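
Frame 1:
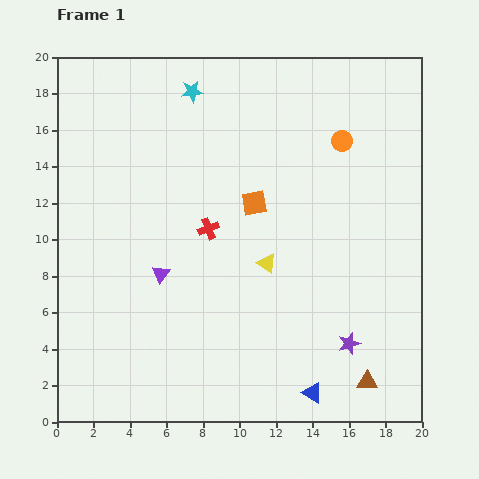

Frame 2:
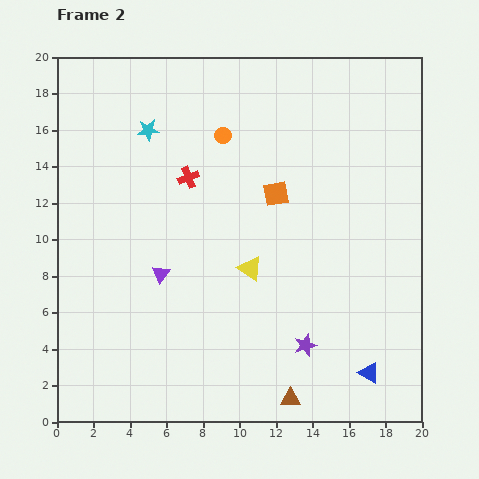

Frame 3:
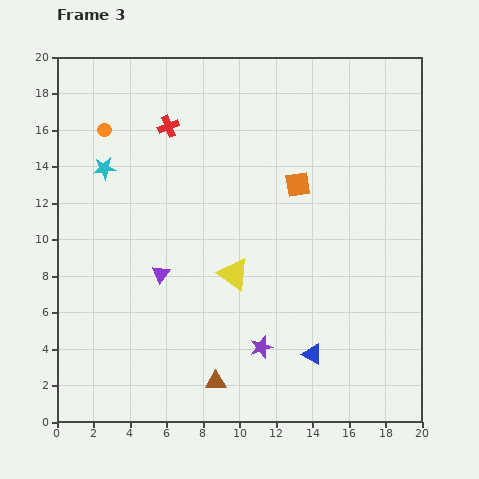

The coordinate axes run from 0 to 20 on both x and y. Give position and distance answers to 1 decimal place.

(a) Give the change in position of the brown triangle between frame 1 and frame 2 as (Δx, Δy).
(-4.2, -0.9)

The brown triangle was at (17.0, 2.2) in frame 1 and (12.8, 1.3) in frame 2.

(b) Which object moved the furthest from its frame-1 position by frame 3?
the orange circle

(moved 13.0; next 8.3)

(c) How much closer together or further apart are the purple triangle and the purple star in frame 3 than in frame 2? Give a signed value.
-2.0

Distance in frame 2: 8.8. Distance in frame 3: 6.8.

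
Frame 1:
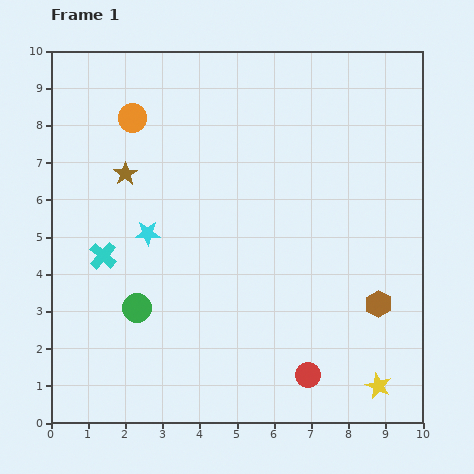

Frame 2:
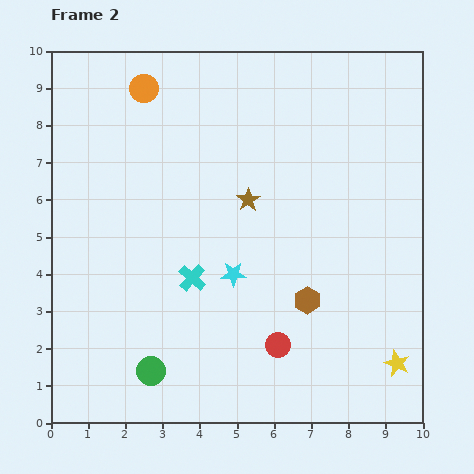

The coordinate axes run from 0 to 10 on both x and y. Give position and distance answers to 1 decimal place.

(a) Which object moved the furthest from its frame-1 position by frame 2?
the brown star

(moved 3.4; next 2.5)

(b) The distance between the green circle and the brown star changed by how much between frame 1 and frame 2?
+1.7

Distance in frame 1: 3.6. Distance in frame 2: 5.3.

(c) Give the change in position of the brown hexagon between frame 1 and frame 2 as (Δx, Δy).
(-1.9, 0.1)

The brown hexagon was at (8.8, 3.2) in frame 1 and (6.9, 3.3) in frame 2.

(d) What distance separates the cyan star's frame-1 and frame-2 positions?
2.5

The cyan star moved from (2.6, 5.1) to (4.9, 4.0), a distance of √(2.3² + 1.1²) ≈ 2.5.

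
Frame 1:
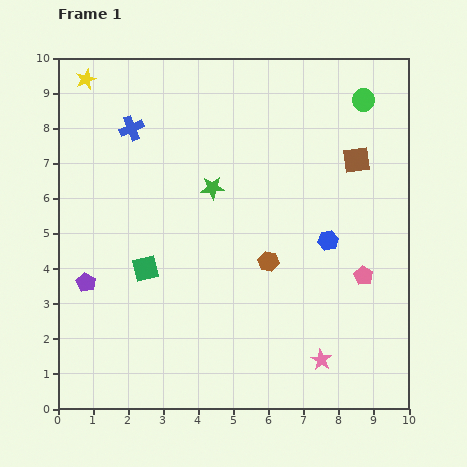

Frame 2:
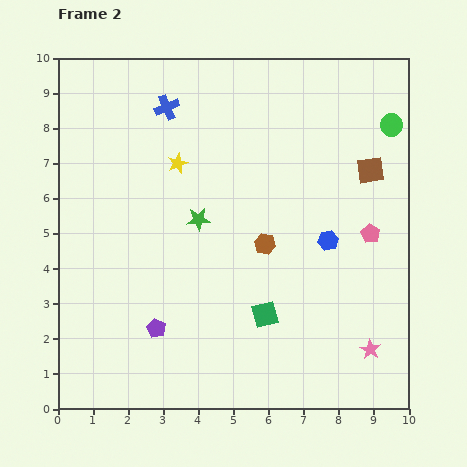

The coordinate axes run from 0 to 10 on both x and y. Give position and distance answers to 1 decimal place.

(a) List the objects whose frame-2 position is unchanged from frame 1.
the blue hexagon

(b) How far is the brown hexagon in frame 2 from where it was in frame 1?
0.5

The brown hexagon moved from (6.0, 4.2) to (5.9, 4.7), a distance of √(0.1² + 0.5²) ≈ 0.5.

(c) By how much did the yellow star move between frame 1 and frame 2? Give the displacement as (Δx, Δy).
(2.6, -2.4)

The yellow star was at (0.8, 9.4) in frame 1 and (3.4, 7.0) in frame 2.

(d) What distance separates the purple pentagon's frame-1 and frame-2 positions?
2.4

The purple pentagon moved from (0.8, 3.6) to (2.8, 2.3), a distance of √(2.0² + 1.3²) ≈ 2.4.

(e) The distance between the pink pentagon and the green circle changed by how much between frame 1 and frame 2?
-1.8

Distance in frame 1: 5.0. Distance in frame 2: 3.2.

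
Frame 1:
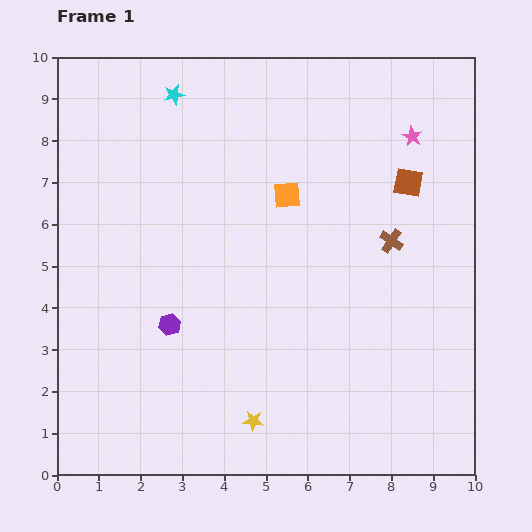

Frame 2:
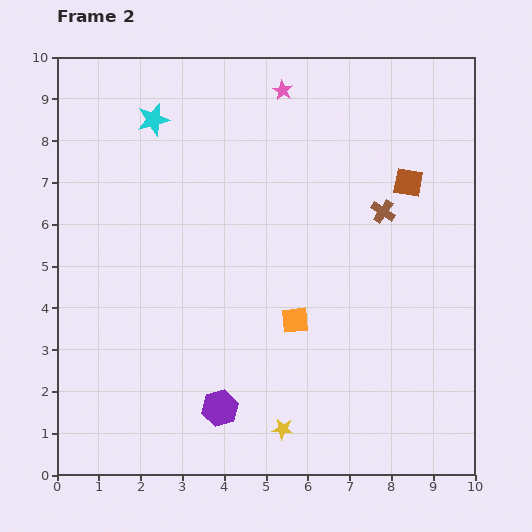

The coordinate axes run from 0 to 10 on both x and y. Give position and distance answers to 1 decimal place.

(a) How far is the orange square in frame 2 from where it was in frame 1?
3.0

The orange square moved from (5.5, 6.7) to (5.7, 3.7), a distance of √(0.2² + 3.0²) ≈ 3.0.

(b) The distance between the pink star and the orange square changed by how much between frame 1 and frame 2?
+2.2

Distance in frame 1: 3.3. Distance in frame 2: 5.5.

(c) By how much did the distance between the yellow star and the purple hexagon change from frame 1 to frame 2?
-1.4

Distance in frame 1: 3.0. Distance in frame 2: 1.6.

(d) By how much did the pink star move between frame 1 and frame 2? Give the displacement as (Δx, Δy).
(-3.1, 1.1)

The pink star was at (8.5, 8.1) in frame 1 and (5.4, 9.2) in frame 2.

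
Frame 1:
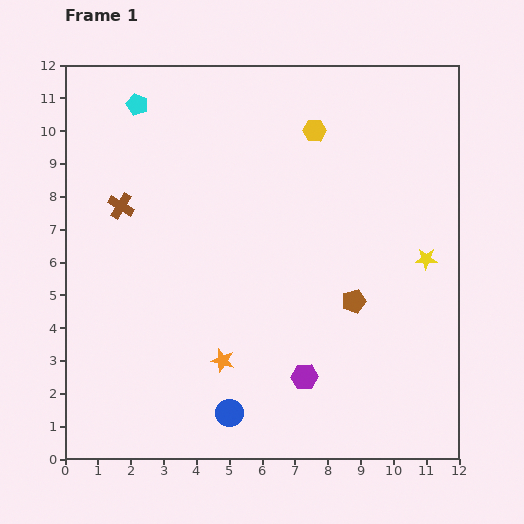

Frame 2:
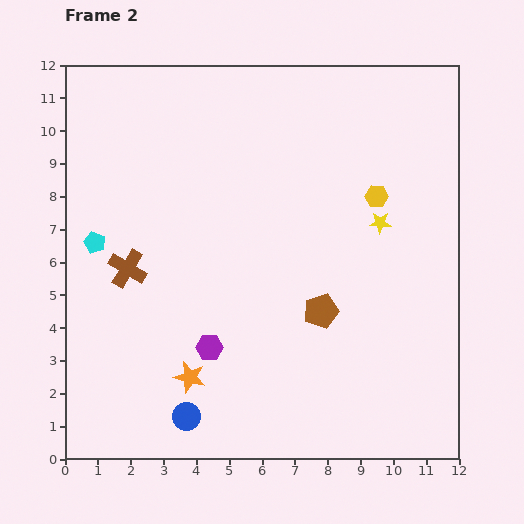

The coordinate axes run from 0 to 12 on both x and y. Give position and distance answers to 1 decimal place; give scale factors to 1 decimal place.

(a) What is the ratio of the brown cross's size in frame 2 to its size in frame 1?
1.5×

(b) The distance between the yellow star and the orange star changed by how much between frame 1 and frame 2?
+0.6

Distance in frame 1: 6.9. Distance in frame 2: 7.5.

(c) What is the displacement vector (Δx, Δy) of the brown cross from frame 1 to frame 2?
(0.2, -1.9)

The brown cross was at (1.7, 7.7) in frame 1 and (1.9, 5.8) in frame 2.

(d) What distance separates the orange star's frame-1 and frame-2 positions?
1.1

The orange star moved from (4.8, 3.0) to (3.8, 2.5), a distance of √(1.0² + 0.5²) ≈ 1.1.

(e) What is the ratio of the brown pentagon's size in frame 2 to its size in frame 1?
1.4×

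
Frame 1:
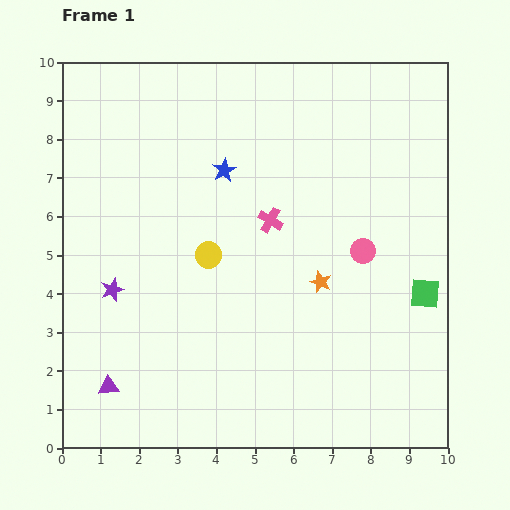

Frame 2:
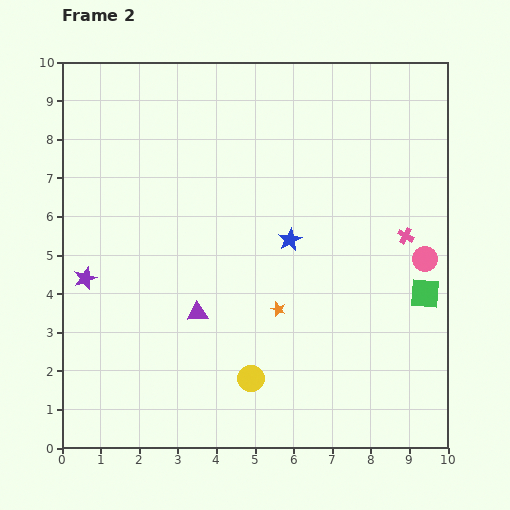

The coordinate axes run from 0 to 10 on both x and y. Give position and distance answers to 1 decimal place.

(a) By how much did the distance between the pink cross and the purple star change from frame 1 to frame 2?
+3.9

Distance in frame 1: 4.5. Distance in frame 2: 8.4.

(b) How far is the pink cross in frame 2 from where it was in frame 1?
3.5

The pink cross moved from (5.4, 5.9) to (8.9, 5.5), a distance of √(3.5² + 0.4²) ≈ 3.5.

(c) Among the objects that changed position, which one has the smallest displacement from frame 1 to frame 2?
the purple star

(moved 0.8)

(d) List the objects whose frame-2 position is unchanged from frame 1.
the green square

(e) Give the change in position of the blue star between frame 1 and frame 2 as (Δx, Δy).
(1.7, -1.8)

The blue star was at (4.2, 7.2) in frame 1 and (5.9, 5.4) in frame 2.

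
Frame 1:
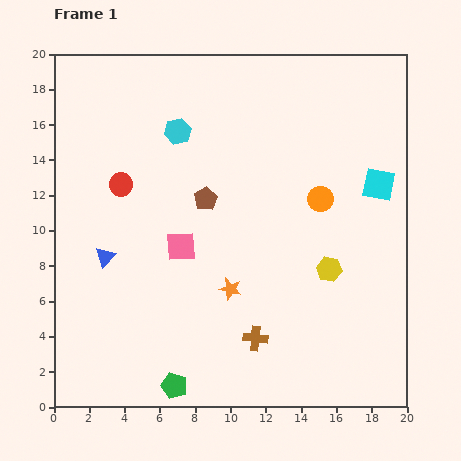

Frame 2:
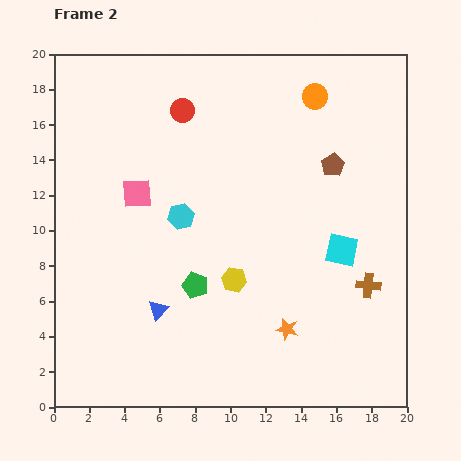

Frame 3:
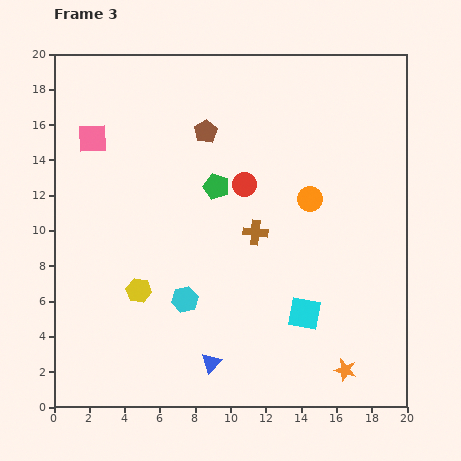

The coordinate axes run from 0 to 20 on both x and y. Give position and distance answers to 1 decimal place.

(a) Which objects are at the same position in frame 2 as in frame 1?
none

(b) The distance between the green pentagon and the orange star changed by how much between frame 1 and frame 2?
-0.6

Distance in frame 1: 6.4. Distance in frame 2: 5.8.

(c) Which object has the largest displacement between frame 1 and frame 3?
the green pentagon

(moved 11.6; next 10.9)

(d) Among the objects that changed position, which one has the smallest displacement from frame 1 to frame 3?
the orange circle

(moved 0.6)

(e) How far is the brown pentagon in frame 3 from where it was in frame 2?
7.4

The brown pentagon moved from (15.8, 13.7) to (8.6, 15.6), a distance of √(7.2² + 1.9²) ≈ 7.4.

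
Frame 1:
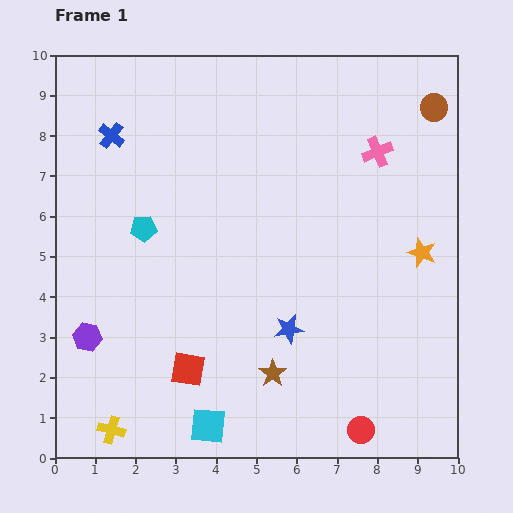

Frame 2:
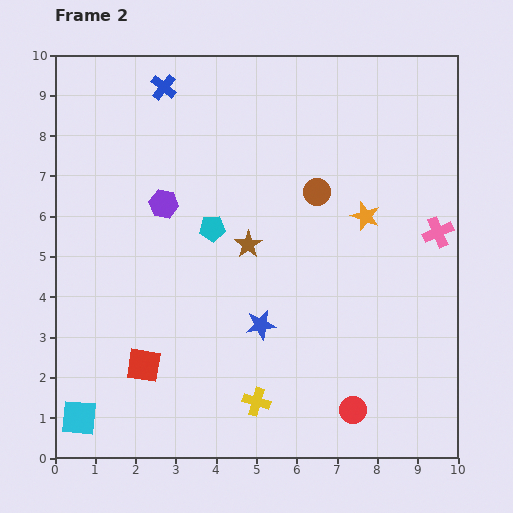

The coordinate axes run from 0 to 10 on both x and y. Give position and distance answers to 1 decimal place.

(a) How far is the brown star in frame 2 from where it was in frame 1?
3.3

The brown star moved from (5.4, 2.1) to (4.8, 5.3), a distance of √(0.6² + 3.2²) ≈ 3.3.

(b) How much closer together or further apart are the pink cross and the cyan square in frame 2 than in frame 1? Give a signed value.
+2.0

Distance in frame 1: 8.0. Distance in frame 2: 10.0.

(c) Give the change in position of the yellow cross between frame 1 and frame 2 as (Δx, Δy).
(3.6, 0.7)

The yellow cross was at (1.4, 0.7) in frame 1 and (5.0, 1.4) in frame 2.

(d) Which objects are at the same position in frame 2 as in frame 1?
none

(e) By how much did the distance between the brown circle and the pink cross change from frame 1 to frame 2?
+1.4

Distance in frame 1: 1.8. Distance in frame 2: 3.2.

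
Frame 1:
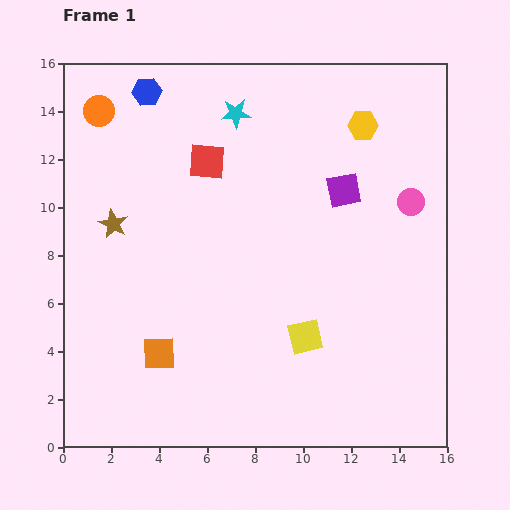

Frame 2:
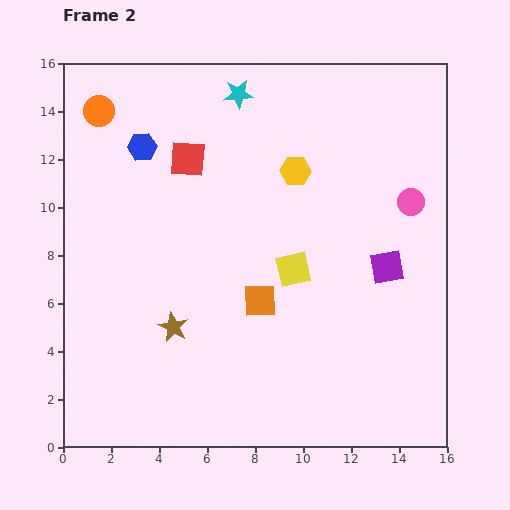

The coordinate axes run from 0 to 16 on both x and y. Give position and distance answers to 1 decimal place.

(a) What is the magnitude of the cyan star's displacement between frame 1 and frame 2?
0.8

The cyan star moved from (7.2, 13.9) to (7.3, 14.7), a distance of √(0.1² + 0.8²) ≈ 0.8.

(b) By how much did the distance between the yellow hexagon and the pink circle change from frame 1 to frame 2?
+1.2

Distance in frame 1: 3.8. Distance in frame 2: 5.0.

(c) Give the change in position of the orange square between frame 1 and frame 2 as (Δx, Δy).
(4.2, 2.2)

The orange square was at (4.0, 3.9) in frame 1 and (8.2, 6.1) in frame 2.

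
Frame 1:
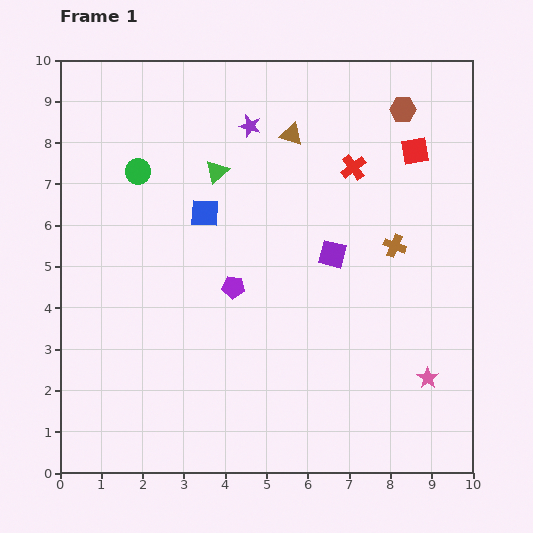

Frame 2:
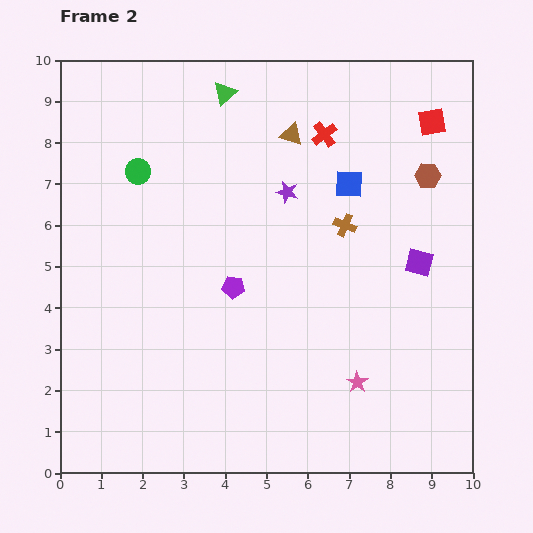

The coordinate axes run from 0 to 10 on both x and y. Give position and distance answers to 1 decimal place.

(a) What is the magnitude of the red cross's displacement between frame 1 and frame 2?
1.1

The red cross moved from (7.1, 7.4) to (6.4, 8.2), a distance of √(0.7² + 0.8²) ≈ 1.1.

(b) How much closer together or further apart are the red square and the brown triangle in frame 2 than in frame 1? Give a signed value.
+0.4

Distance in frame 1: 3.0. Distance in frame 2: 3.4.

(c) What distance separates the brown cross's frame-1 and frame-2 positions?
1.3

The brown cross moved from (8.1, 5.5) to (6.9, 6.0), a distance of √(1.2² + 0.5²) ≈ 1.3.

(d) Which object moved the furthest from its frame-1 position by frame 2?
the blue square

(moved 3.6; next 2.1)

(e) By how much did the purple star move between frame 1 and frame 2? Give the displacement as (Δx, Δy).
(0.9, -1.6)

The purple star was at (4.6, 8.4) in frame 1 and (5.5, 6.8) in frame 2.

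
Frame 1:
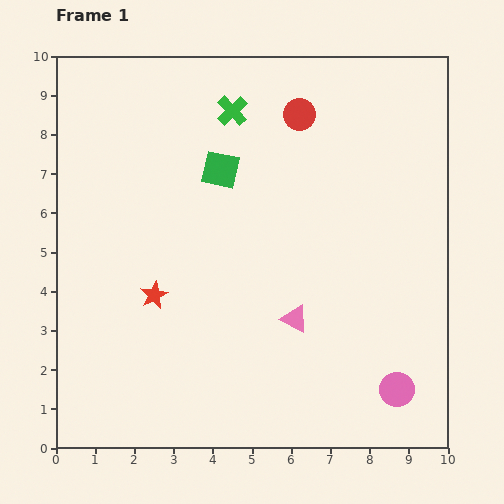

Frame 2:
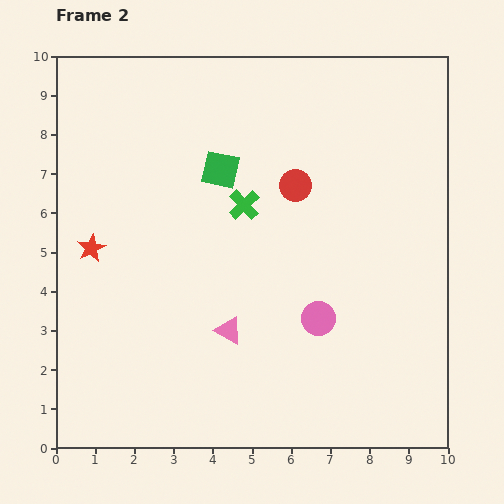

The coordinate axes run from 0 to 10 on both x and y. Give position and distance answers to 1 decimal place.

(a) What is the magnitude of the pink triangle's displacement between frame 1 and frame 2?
1.7

The pink triangle moved from (6.1, 3.3) to (4.4, 3.0), a distance of √(1.7² + 0.3²) ≈ 1.7.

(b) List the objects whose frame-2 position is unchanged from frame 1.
the green square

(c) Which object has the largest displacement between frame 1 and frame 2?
the pink circle

(moved 2.7; next 2.4)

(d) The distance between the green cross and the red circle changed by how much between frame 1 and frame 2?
-0.3

Distance in frame 1: 1.7. Distance in frame 2: 1.4.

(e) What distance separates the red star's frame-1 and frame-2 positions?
2.0

The red star moved from (2.5, 3.9) to (0.9, 5.1), a distance of √(1.6² + 1.2²) ≈ 2.0.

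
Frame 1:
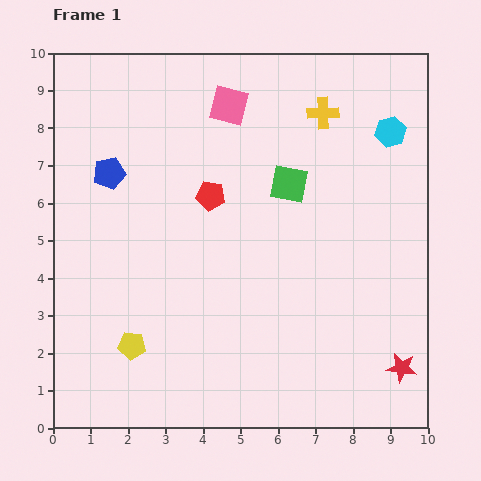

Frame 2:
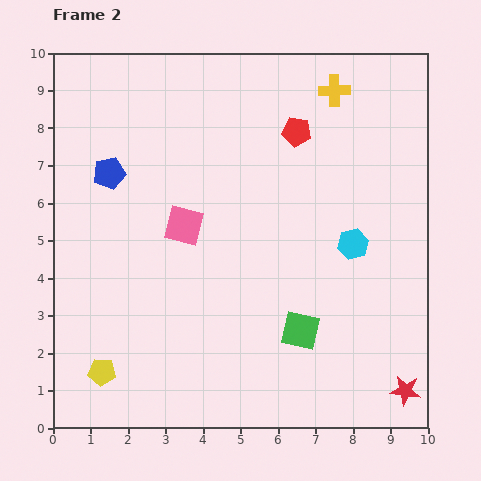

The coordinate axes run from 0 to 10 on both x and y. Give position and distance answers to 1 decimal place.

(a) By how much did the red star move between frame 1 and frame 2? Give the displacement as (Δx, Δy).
(0.1, -0.6)

The red star was at (9.3, 1.6) in frame 1 and (9.4, 1.0) in frame 2.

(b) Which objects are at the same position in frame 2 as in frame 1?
the blue pentagon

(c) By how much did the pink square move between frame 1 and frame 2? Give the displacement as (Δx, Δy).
(-1.2, -3.2)

The pink square was at (4.7, 8.6) in frame 1 and (3.5, 5.4) in frame 2.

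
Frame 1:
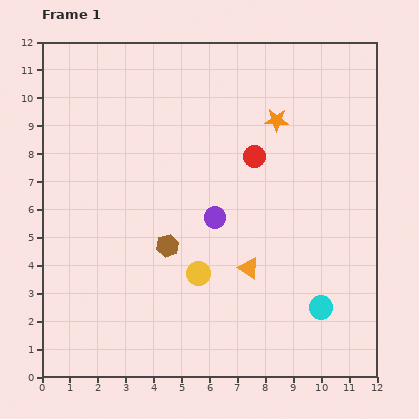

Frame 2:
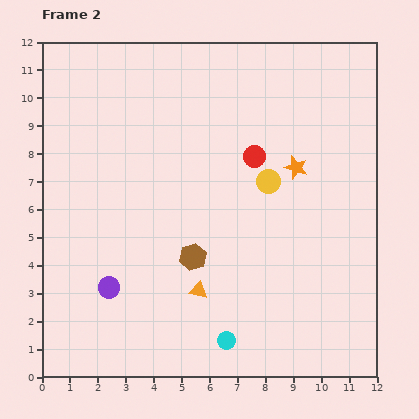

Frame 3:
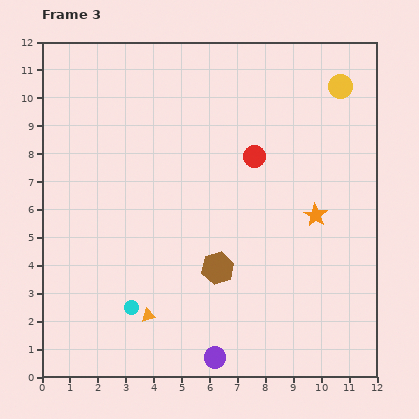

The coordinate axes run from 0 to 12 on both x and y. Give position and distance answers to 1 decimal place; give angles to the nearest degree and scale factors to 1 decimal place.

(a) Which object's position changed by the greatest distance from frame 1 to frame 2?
the purple circle

(moved 4.5; next 4.1)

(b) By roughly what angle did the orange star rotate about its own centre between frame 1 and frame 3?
31° clockwise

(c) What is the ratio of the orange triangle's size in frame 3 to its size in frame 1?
0.6×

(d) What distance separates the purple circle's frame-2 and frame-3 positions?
4.5

The purple circle moved from (2.4, 3.2) to (6.2, 0.7), a distance of √(3.8² + 2.5²) ≈ 4.5.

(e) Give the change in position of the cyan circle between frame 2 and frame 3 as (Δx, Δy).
(-3.4, 1.2)

The cyan circle was at (6.6, 1.3) in frame 2 and (3.2, 2.5) in frame 3.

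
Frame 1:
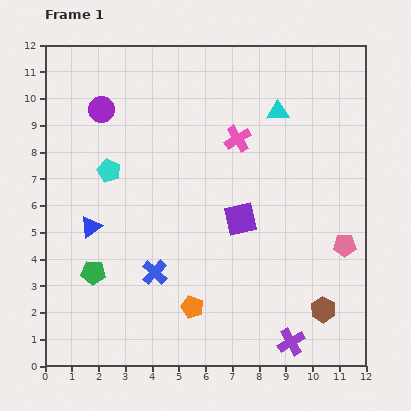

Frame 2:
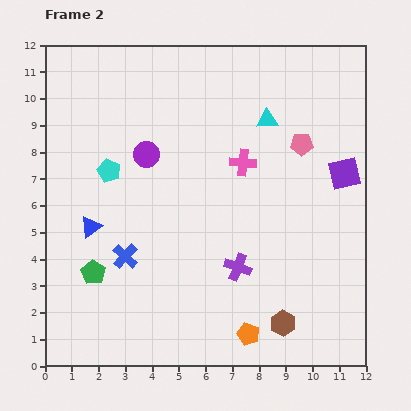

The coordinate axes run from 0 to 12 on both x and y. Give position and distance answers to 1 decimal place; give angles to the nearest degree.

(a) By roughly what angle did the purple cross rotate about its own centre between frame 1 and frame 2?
39° counter-clockwise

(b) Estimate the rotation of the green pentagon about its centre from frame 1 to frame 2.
27° clockwise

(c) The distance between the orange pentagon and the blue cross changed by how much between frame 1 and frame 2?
+3.5

Distance in frame 1: 1.9. Distance in frame 2: 5.4.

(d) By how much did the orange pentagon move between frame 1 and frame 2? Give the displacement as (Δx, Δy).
(2.1, -1.0)

The orange pentagon was at (5.5, 2.2) in frame 1 and (7.6, 1.2) in frame 2.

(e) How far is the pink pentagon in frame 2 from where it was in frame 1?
4.1

The pink pentagon moved from (11.2, 4.5) to (9.6, 8.3), a distance of √(1.6² + 3.8²) ≈ 4.1.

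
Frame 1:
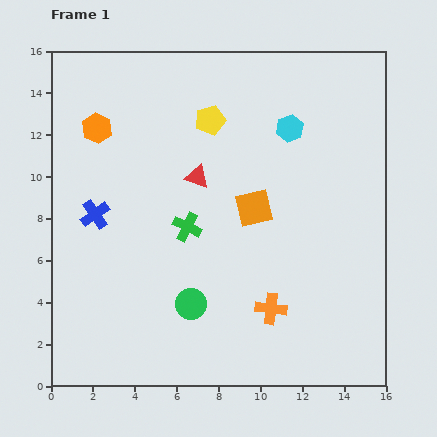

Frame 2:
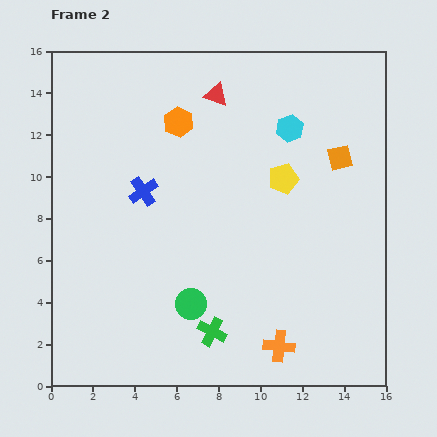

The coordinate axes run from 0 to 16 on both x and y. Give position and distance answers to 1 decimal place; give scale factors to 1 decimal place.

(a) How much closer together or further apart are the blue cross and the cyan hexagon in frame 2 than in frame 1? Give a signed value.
-2.6

Distance in frame 1: 10.2. Distance in frame 2: 7.6.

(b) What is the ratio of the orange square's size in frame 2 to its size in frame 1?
0.7×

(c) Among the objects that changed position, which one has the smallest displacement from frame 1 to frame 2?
the orange cross

(moved 1.8)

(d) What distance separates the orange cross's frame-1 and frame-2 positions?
1.8

The orange cross moved from (10.5, 3.7) to (10.9, 1.9), a distance of √(0.4² + 1.8²) ≈ 1.8.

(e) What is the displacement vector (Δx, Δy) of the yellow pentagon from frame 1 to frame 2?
(3.5, -2.8)

The yellow pentagon was at (7.6, 12.7) in frame 1 and (11.1, 9.9) in frame 2.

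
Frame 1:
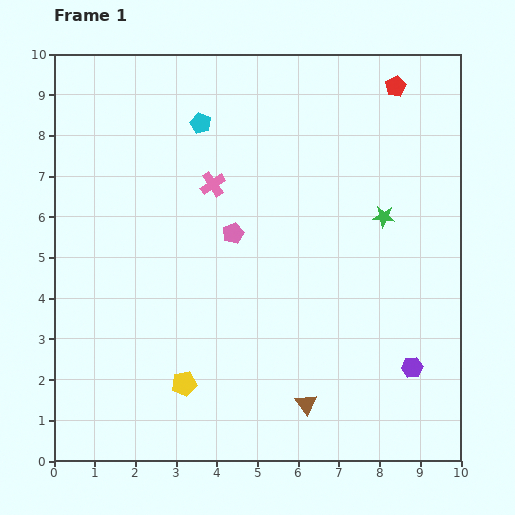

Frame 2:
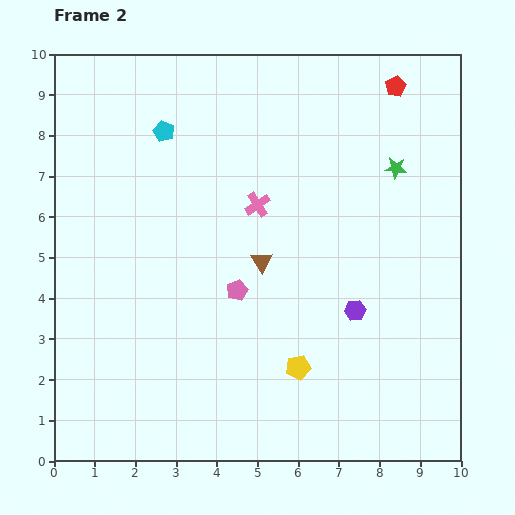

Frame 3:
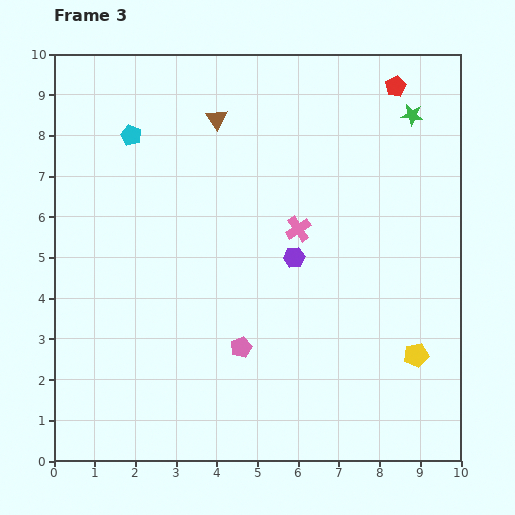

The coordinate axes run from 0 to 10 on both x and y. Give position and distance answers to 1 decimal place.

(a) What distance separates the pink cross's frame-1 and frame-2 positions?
1.2

The pink cross moved from (3.9, 6.8) to (5.0, 6.3), a distance of √(1.1² + 0.5²) ≈ 1.2.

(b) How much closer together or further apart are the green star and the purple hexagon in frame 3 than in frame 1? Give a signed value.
+0.7

Distance in frame 1: 3.8. Distance in frame 3: 4.5.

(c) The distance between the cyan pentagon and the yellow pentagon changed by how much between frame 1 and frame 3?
+2.4

Distance in frame 1: 6.4. Distance in frame 3: 8.8.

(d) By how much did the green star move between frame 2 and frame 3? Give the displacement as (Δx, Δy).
(0.4, 1.3)

The green star was at (8.4, 7.2) in frame 2 and (8.8, 8.5) in frame 3.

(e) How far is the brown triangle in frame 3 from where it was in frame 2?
3.7

The brown triangle moved from (5.1, 4.9) to (4.0, 8.4), a distance of √(1.1² + 3.5²) ≈ 3.7.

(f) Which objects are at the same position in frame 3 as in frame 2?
the red pentagon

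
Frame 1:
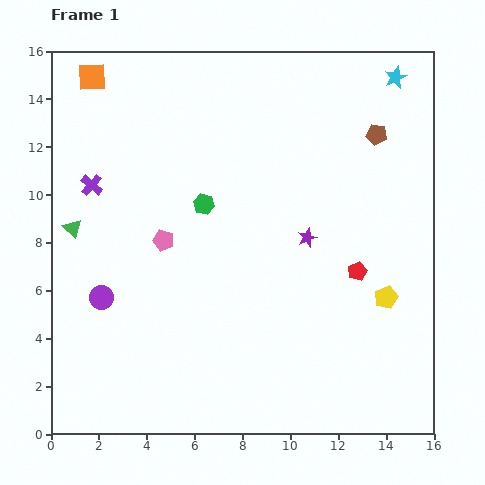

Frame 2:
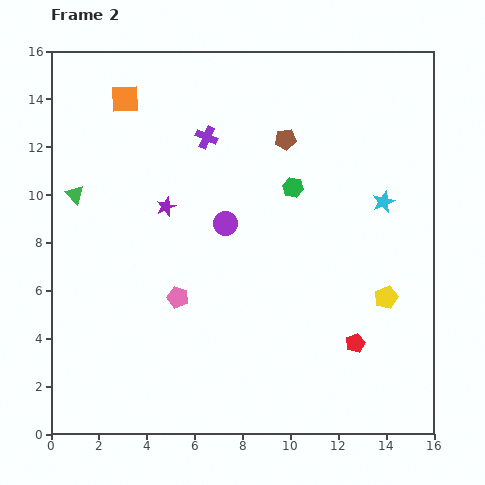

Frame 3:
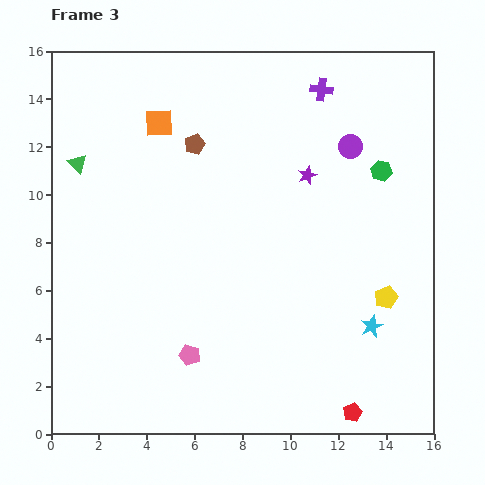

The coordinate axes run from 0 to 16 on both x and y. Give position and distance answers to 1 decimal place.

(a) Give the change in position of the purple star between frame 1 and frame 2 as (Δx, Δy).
(-5.9, 1.3)

The purple star was at (10.7, 8.2) in frame 1 and (4.8, 9.5) in frame 2.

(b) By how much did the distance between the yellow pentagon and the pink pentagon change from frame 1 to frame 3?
-1.1

Distance in frame 1: 9.6. Distance in frame 3: 8.5.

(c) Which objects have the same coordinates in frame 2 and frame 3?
the yellow pentagon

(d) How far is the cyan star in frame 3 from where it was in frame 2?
5.2

The cyan star moved from (13.9, 9.7) to (13.4, 4.5), a distance of √(0.5² + 5.2²) ≈ 5.2.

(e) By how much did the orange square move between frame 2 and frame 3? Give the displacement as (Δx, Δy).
(1.4, -1.0)

The orange square was at (3.1, 14.0) in frame 2 and (4.5, 13.0) in frame 3.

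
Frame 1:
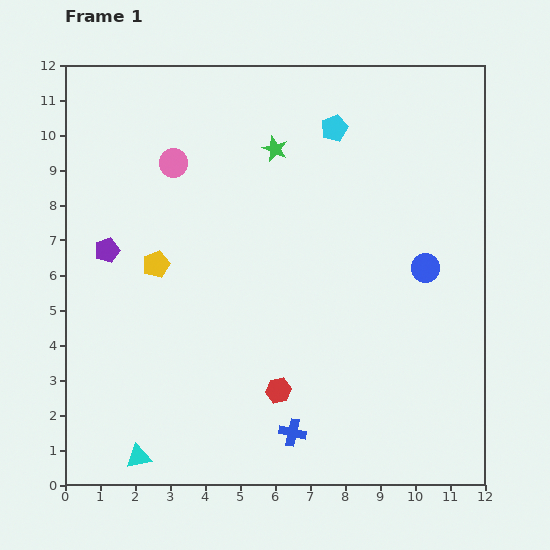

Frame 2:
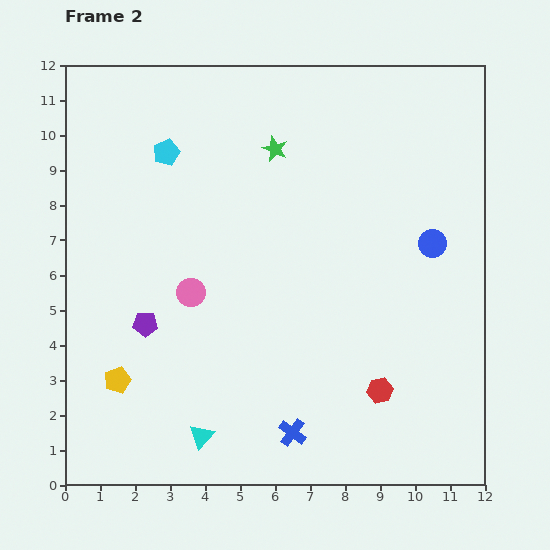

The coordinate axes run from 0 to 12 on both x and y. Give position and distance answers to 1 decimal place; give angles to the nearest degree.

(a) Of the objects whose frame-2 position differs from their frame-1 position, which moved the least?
the blue circle

(moved 0.7)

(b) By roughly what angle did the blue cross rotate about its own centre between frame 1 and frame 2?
26° clockwise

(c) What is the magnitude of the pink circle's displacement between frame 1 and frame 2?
3.7

The pink circle moved from (3.1, 9.2) to (3.6, 5.5), a distance of √(0.5² + 3.7²) ≈ 3.7.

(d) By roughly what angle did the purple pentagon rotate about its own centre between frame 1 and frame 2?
20° clockwise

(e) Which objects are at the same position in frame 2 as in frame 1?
the green star, the blue cross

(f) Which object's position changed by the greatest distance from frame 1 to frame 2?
the cyan pentagon

(moved 4.9; next 3.7)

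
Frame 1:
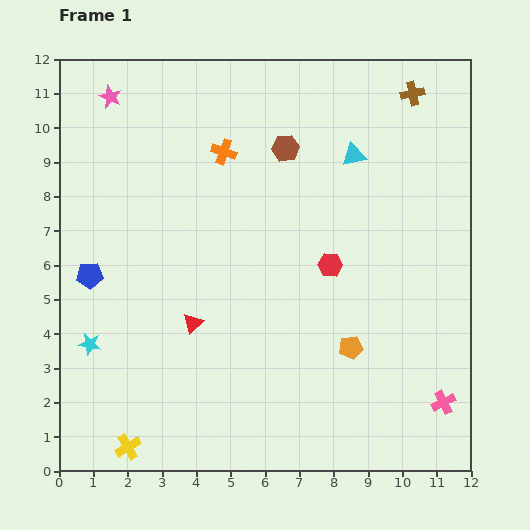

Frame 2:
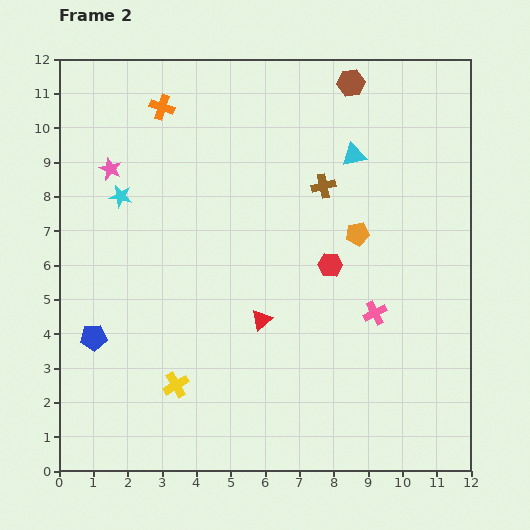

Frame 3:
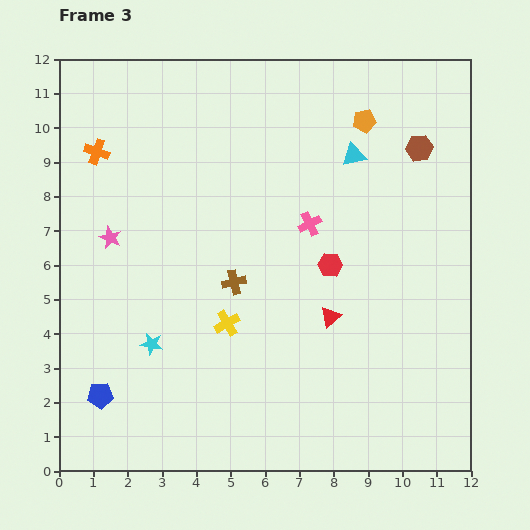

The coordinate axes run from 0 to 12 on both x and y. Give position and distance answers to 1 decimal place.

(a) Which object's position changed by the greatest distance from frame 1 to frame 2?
the cyan star

(moved 4.4; next 3.7)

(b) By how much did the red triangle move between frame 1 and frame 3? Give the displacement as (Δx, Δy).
(4.0, 0.2)

The red triangle was at (3.9, 4.3) in frame 1 and (7.9, 4.5) in frame 3.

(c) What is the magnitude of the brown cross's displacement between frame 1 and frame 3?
7.6

The brown cross moved from (10.3, 11.0) to (5.1, 5.5), a distance of √(5.2² + 5.5²) ≈ 7.6.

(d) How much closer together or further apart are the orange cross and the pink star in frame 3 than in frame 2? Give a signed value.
+0.2

Distance in frame 2: 2.3. Distance in frame 3: 2.5.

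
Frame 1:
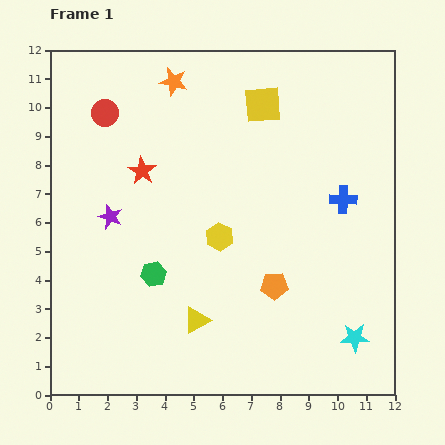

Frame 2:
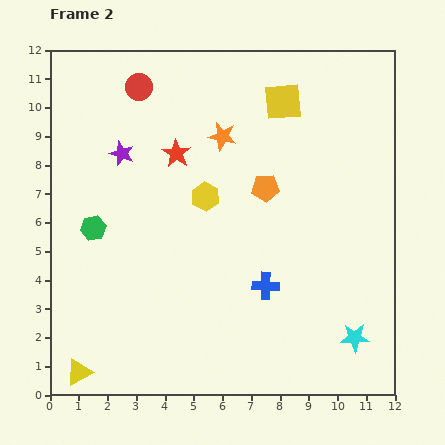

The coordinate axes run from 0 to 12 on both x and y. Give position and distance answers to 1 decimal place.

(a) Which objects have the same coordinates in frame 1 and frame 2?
the cyan star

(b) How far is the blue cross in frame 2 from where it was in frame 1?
4.0

The blue cross moved from (10.2, 6.8) to (7.5, 3.8), a distance of √(2.7² + 3.0²) ≈ 4.0.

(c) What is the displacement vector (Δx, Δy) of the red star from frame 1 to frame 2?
(1.2, 0.6)

The red star was at (3.2, 7.8) in frame 1 and (4.4, 8.4) in frame 2.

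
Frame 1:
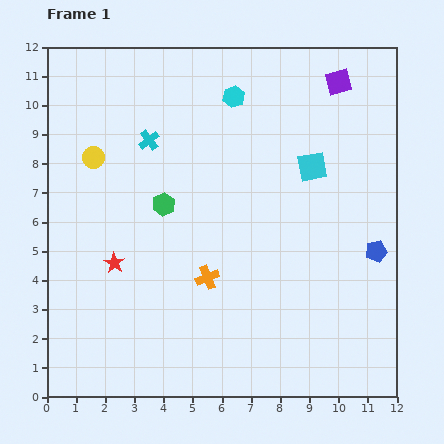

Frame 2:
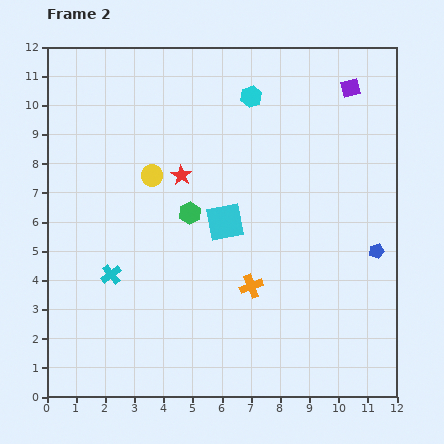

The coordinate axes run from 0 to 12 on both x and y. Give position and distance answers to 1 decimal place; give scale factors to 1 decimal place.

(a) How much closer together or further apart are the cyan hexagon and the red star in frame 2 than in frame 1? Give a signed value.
-3.4

Distance in frame 1: 7.0. Distance in frame 2: 3.6.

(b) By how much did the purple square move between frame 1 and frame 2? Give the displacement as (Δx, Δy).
(0.4, -0.2)

The purple square was at (10.0, 10.8) in frame 1 and (10.4, 10.6) in frame 2.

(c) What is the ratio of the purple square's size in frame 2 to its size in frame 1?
0.7×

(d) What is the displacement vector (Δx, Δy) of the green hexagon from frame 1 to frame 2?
(0.9, -0.3)

The green hexagon was at (4.0, 6.6) in frame 1 and (4.9, 6.3) in frame 2.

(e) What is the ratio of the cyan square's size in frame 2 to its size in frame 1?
1.3×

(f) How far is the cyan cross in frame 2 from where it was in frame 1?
4.8

The cyan cross moved from (3.5, 8.8) to (2.2, 4.2), a distance of √(1.3² + 4.6²) ≈ 4.8.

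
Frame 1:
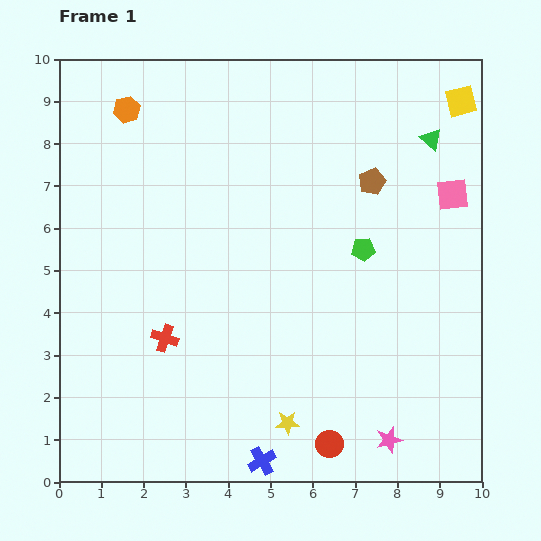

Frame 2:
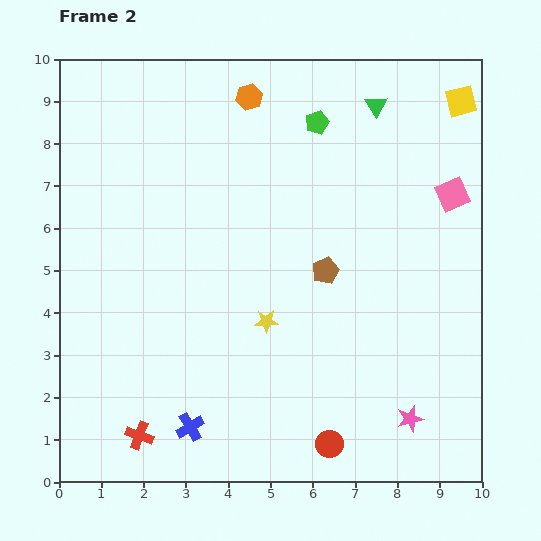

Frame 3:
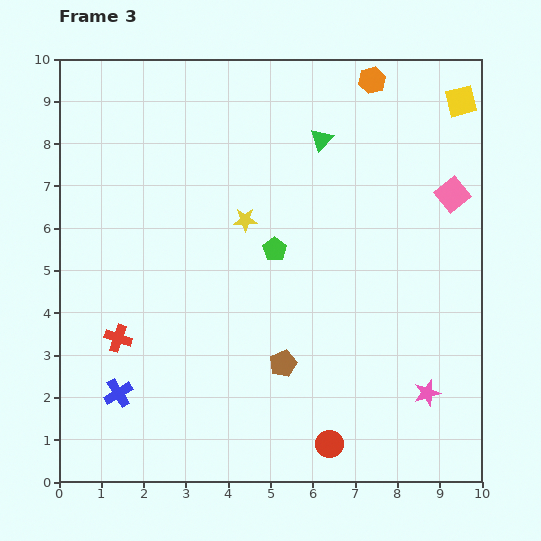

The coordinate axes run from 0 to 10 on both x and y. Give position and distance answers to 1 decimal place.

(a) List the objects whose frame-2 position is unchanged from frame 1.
the yellow square, the pink square, the red circle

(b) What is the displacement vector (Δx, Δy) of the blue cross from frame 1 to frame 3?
(-3.4, 1.6)

The blue cross was at (4.8, 0.5) in frame 1 and (1.4, 2.1) in frame 3.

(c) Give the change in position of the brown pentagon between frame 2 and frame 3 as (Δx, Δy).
(-1.0, -2.2)

The brown pentagon was at (6.3, 5.0) in frame 2 and (5.3, 2.8) in frame 3.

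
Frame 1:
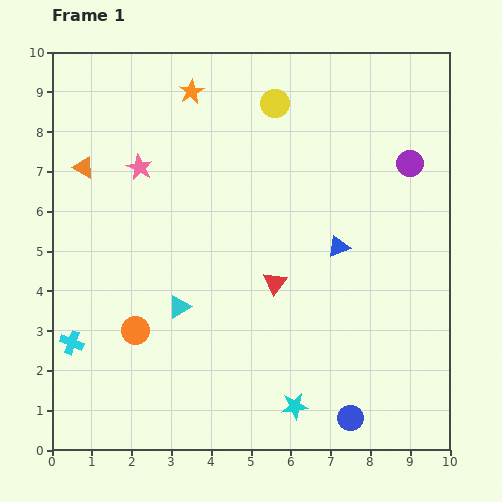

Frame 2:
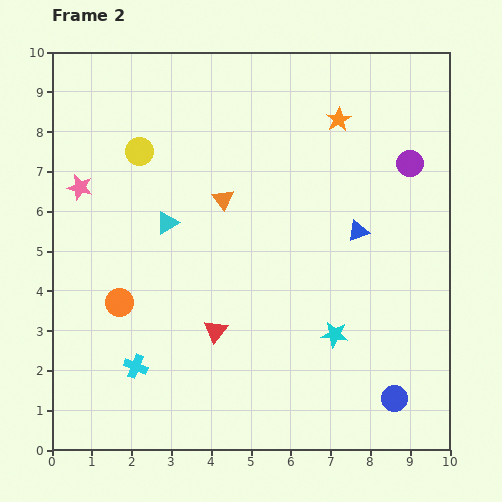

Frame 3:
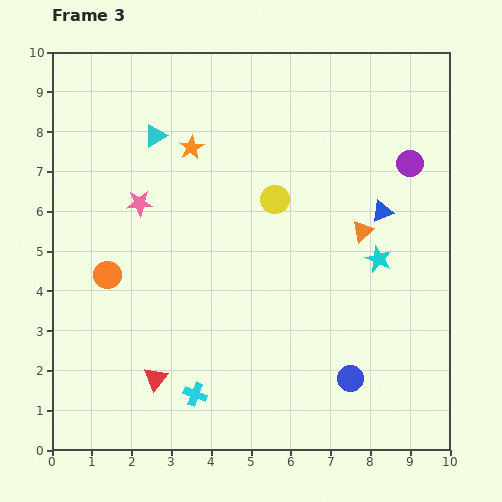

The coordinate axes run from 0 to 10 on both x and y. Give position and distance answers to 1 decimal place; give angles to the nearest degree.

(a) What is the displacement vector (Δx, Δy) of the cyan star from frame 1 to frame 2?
(1.0, 1.8)

The cyan star was at (6.1, 1.1) in frame 1 and (7.1, 2.9) in frame 2.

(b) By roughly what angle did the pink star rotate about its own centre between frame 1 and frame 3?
30° counter-clockwise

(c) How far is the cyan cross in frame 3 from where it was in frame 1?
3.4

The cyan cross moved from (0.5, 2.7) to (3.6, 1.4), a distance of √(3.1² + 1.3²) ≈ 3.4.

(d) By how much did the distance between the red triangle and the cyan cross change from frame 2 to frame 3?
-1.1

Distance in frame 2: 2.2. Distance in frame 3: 1.1.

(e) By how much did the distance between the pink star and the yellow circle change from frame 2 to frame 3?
+1.7

Distance in frame 2: 1.7. Distance in frame 3: 3.4.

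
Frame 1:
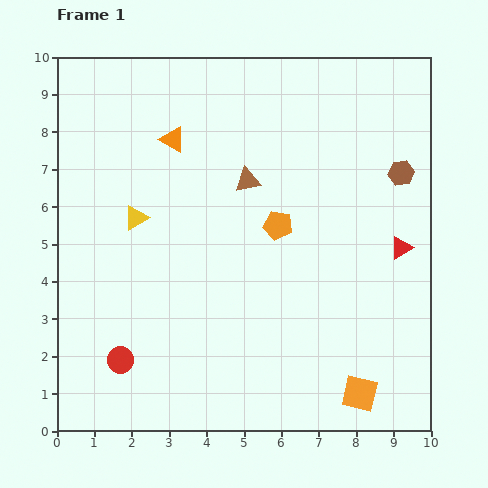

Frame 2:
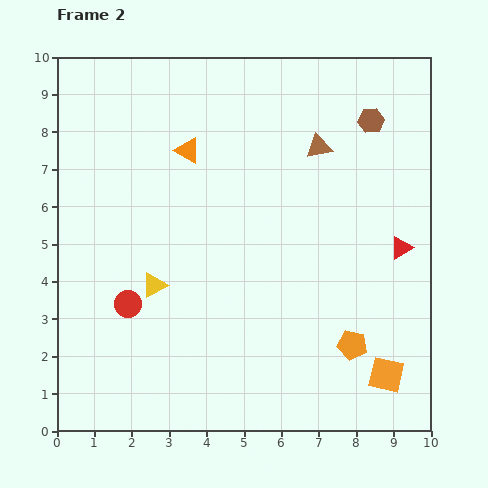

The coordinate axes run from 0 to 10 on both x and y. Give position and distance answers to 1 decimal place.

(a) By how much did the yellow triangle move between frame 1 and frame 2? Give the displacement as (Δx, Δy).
(0.5, -1.8)

The yellow triangle was at (2.1, 5.7) in frame 1 and (2.6, 3.9) in frame 2.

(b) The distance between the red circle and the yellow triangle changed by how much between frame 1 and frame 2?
-2.9

Distance in frame 1: 3.8. Distance in frame 2: 0.9.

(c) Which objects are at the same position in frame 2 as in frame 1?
the red triangle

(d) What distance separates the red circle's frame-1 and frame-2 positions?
1.5

The red circle moved from (1.7, 1.9) to (1.9, 3.4), a distance of √(0.2² + 1.5²) ≈ 1.5.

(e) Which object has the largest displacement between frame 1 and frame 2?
the orange pentagon

(moved 3.8; next 2.1)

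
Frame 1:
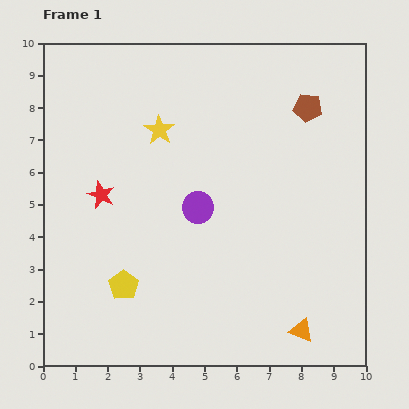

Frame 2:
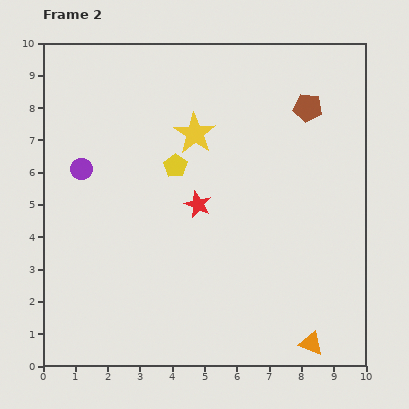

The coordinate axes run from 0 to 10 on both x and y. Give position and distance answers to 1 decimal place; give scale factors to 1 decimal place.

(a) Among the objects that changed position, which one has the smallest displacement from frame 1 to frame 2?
the orange triangle

(moved 0.5)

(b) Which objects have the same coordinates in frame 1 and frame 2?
the brown pentagon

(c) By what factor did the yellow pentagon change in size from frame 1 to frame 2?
0.8×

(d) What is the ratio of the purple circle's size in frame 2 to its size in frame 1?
0.7×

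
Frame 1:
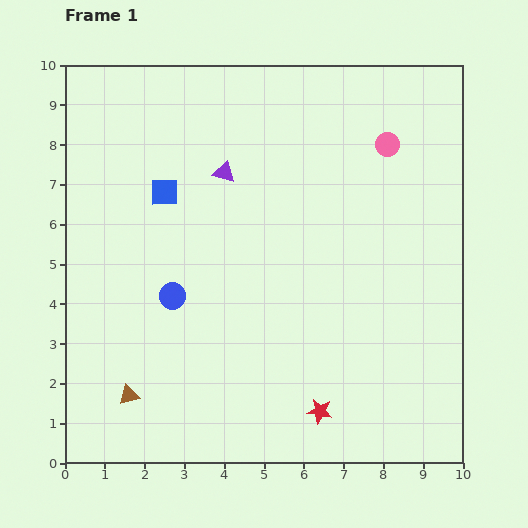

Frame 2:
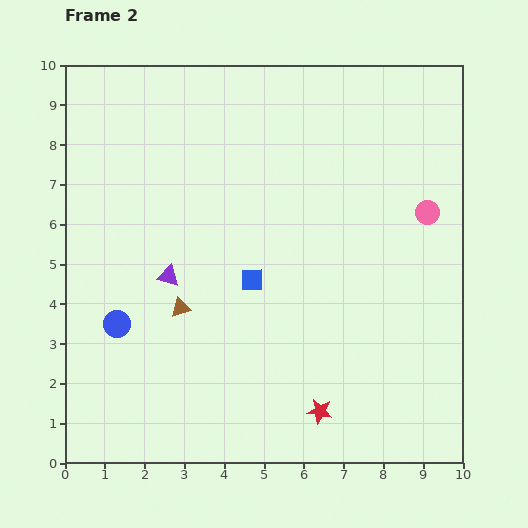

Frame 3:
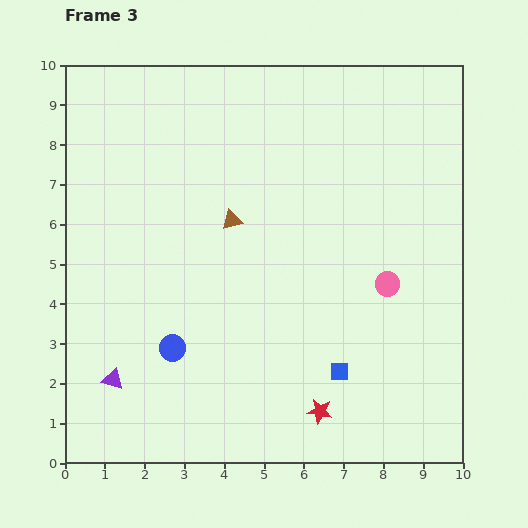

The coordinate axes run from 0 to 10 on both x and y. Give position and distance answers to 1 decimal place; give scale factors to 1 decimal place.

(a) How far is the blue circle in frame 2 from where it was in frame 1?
1.6

The blue circle moved from (2.7, 4.2) to (1.3, 3.5), a distance of √(1.4² + 0.7²) ≈ 1.6.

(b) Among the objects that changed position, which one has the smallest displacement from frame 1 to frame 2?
the blue circle

(moved 1.6)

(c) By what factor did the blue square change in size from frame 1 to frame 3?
0.7×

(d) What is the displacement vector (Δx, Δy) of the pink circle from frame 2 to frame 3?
(-1.0, -1.8)

The pink circle was at (9.1, 6.3) in frame 2 and (8.1, 4.5) in frame 3.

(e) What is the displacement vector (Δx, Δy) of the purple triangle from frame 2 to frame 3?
(-1.4, -2.6)

The purple triangle was at (2.6, 4.7) in frame 2 and (1.2, 2.1) in frame 3.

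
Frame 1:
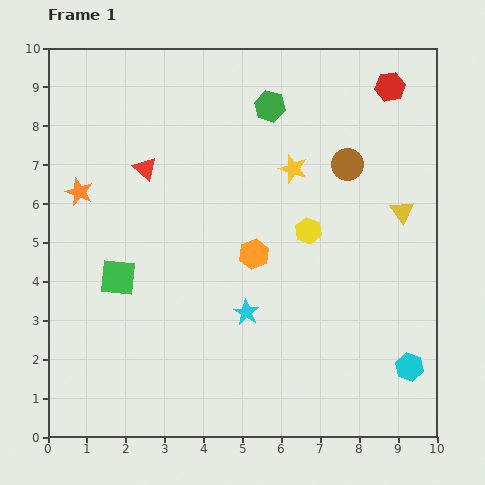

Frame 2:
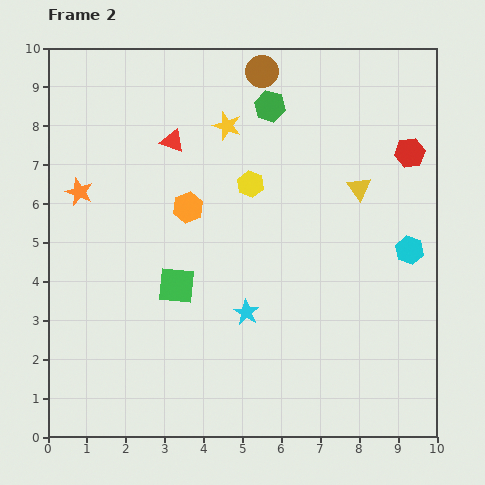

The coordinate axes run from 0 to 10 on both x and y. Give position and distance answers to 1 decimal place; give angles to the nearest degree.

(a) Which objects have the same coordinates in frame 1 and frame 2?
the cyan star, the orange star, the green hexagon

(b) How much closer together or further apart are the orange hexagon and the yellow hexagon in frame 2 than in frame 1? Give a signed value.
+0.2

Distance in frame 1: 1.5. Distance in frame 2: 1.7.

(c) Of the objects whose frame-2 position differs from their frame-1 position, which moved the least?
the red triangle

(moved 1.0)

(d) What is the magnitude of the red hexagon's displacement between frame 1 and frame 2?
1.8

The red hexagon moved from (8.8, 9.0) to (9.3, 7.3), a distance of √(0.5² + 1.7²) ≈ 1.8.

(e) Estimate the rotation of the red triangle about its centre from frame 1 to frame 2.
24° counter-clockwise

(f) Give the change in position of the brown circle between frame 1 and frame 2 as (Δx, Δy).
(-2.2, 2.4)

The brown circle was at (7.7, 7.0) in frame 1 and (5.5, 9.4) in frame 2.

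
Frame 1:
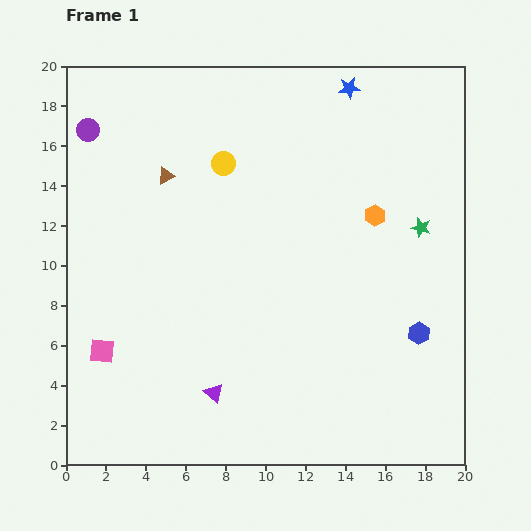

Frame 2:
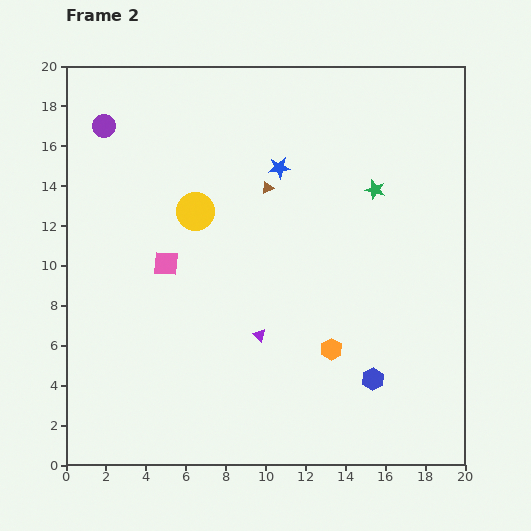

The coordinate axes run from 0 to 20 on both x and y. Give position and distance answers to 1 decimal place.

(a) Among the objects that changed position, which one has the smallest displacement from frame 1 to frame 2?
the purple circle

(moved 0.8)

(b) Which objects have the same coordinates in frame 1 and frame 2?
none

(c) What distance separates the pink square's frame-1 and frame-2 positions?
5.4

The pink square moved from (1.8, 5.7) to (5.0, 10.1), a distance of √(3.2² + 4.4²) ≈ 5.4.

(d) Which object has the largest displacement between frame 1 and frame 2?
the orange hexagon

(moved 7.1; next 5.4)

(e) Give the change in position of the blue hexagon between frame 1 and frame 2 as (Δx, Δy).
(-2.3, -2.3)

The blue hexagon was at (17.7, 6.6) in frame 1 and (15.4, 4.3) in frame 2.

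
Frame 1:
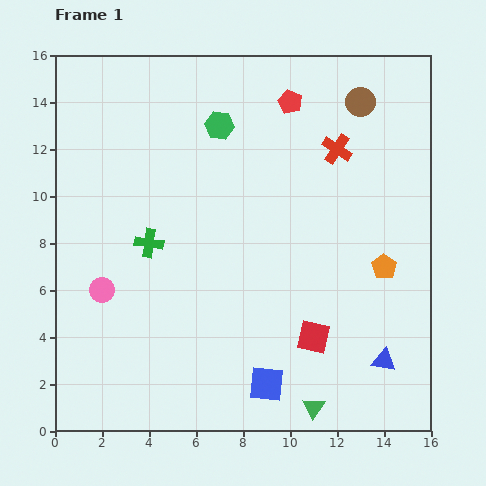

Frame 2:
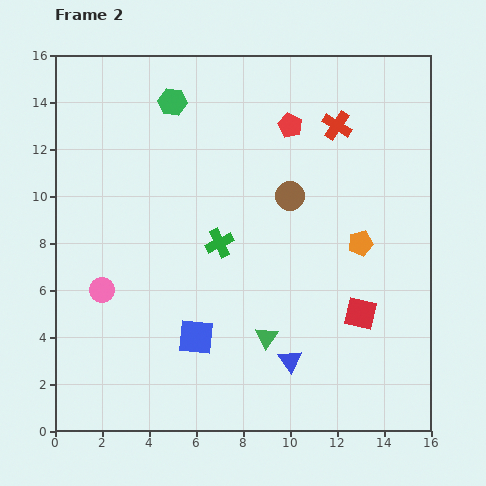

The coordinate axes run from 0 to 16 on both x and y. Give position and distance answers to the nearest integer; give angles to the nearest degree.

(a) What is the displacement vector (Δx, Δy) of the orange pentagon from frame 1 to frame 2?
(-1, 1)

The orange pentagon was at (14, 7) in frame 1 and (13, 8) in frame 2.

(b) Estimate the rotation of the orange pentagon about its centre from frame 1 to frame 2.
24° clockwise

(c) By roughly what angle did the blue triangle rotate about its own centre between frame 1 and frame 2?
46° clockwise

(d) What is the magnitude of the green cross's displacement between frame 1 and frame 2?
3

The green cross moved from (4, 8) to (7, 8), a distance of √(3² + 0²) ≈ 3.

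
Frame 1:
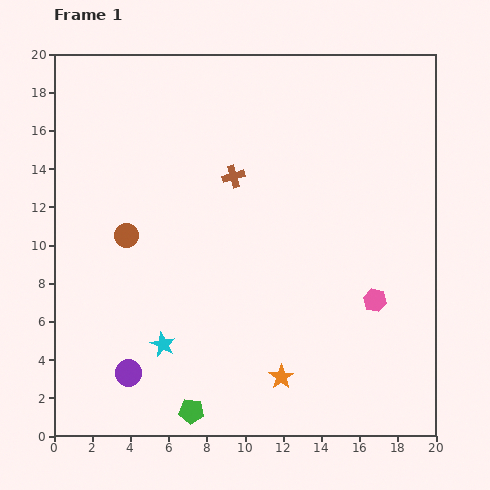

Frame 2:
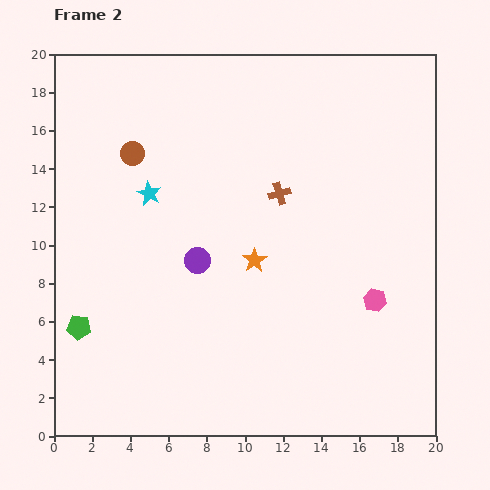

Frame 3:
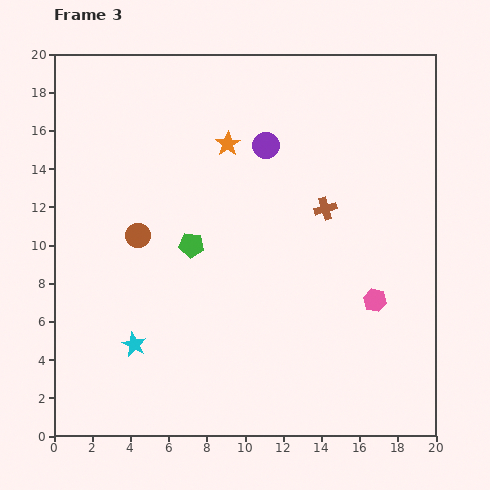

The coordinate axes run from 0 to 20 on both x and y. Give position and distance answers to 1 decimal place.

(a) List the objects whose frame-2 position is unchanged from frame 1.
the pink hexagon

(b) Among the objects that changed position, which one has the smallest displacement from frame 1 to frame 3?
the brown circle

(moved 0.6)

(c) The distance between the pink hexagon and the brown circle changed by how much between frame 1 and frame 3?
-0.5

Distance in frame 1: 13.4. Distance in frame 3: 12.9.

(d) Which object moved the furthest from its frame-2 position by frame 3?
the cyan star

(moved 7.9; next 7.3)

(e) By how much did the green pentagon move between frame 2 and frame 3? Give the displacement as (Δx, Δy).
(5.9, 4.3)

The green pentagon was at (1.3, 5.7) in frame 2 and (7.2, 10.0) in frame 3.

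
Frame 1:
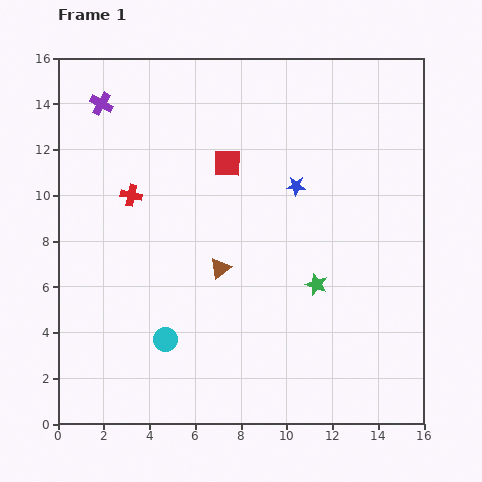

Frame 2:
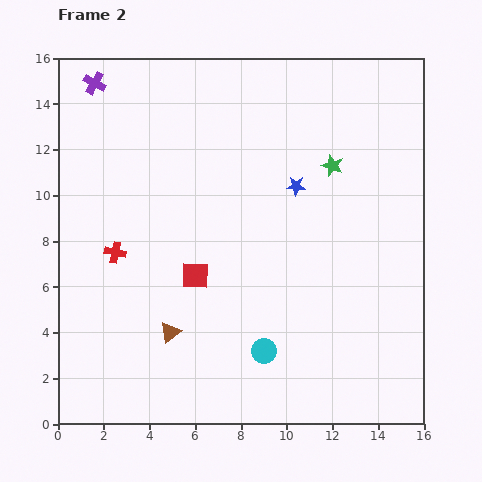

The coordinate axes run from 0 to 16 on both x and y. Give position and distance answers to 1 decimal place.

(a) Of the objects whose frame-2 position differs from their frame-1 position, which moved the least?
the purple cross

(moved 0.9)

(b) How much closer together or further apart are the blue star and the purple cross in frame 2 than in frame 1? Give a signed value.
+0.7

Distance in frame 1: 9.2. Distance in frame 2: 9.9.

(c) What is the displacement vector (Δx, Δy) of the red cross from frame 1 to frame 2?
(-0.7, -2.5)

The red cross was at (3.2, 10.0) in frame 1 and (2.5, 7.5) in frame 2.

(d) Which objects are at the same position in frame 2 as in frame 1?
the blue star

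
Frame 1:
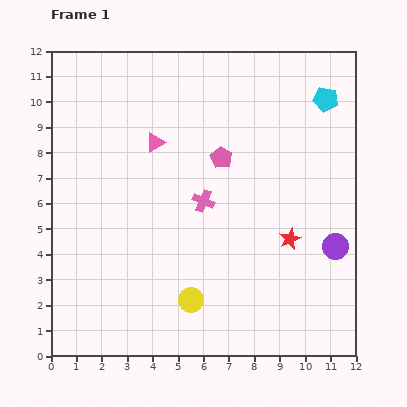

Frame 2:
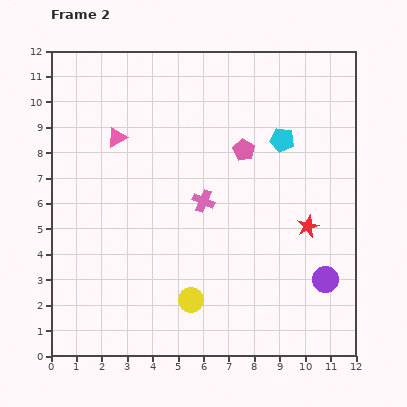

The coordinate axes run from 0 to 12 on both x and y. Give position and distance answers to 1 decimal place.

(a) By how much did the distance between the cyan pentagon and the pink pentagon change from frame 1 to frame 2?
-3.1

Distance in frame 1: 4.7. Distance in frame 2: 1.6.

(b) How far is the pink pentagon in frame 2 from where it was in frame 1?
0.9

The pink pentagon moved from (6.7, 7.8) to (7.6, 8.1), a distance of √(0.9² + 0.3²) ≈ 0.9.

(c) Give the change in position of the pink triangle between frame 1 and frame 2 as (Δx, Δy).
(-1.5, 0.2)

The pink triangle was at (4.1, 8.4) in frame 1 and (2.6, 8.6) in frame 2.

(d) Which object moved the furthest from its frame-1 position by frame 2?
the cyan pentagon

(moved 2.3; next 1.5)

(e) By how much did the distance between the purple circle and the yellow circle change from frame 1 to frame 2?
-0.7

Distance in frame 1: 6.1. Distance in frame 2: 5.4.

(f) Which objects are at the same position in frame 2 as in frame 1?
the pink cross, the yellow circle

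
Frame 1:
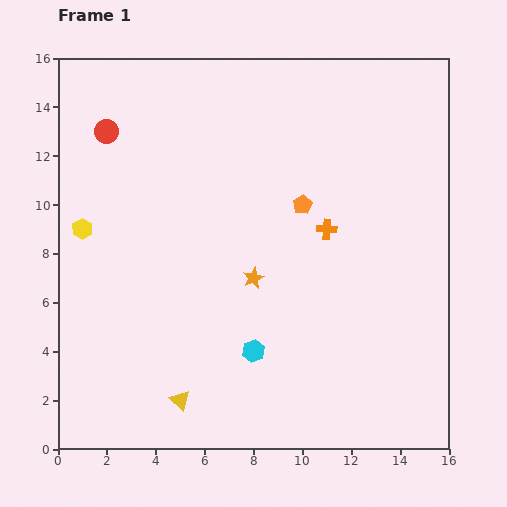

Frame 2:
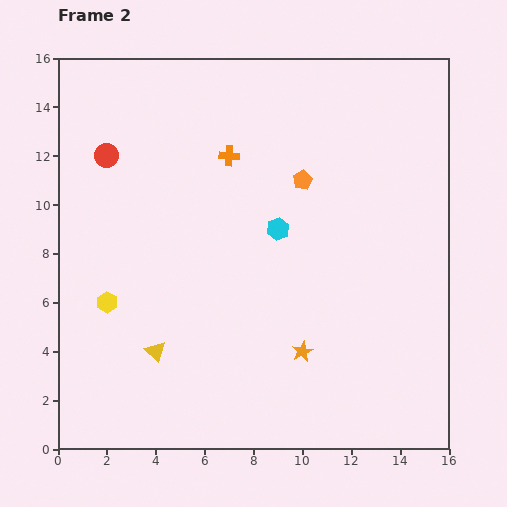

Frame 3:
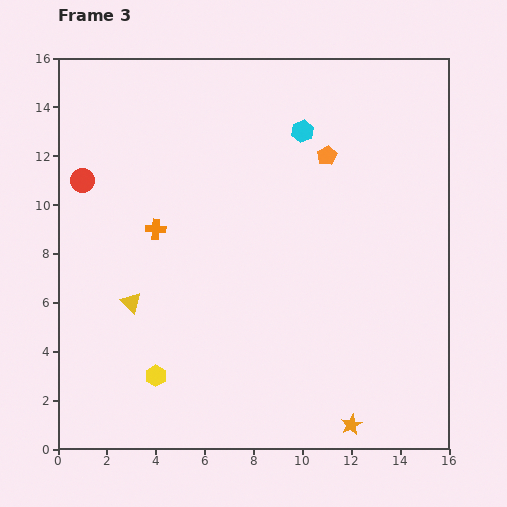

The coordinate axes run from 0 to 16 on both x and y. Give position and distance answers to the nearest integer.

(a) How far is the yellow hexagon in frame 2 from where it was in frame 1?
3

The yellow hexagon moved from (1, 9) to (2, 6), a distance of √(1² + 3²) ≈ 3.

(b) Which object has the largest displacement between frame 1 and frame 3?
the cyan hexagon

(moved 9; next 7)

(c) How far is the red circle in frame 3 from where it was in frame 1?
2

The red circle moved from (2, 13) to (1, 11), a distance of √(1² + 2²) ≈ 2.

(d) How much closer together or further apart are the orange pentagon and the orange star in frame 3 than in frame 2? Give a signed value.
+4

Distance in frame 2: 7. Distance in frame 3: 11.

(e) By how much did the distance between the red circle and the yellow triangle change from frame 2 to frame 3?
-3

Distance in frame 2: 8. Distance in frame 3: 5.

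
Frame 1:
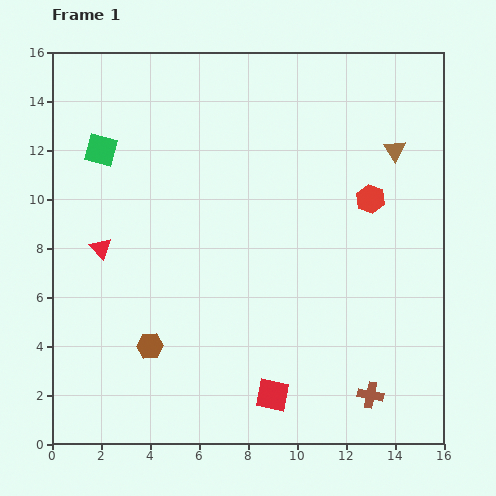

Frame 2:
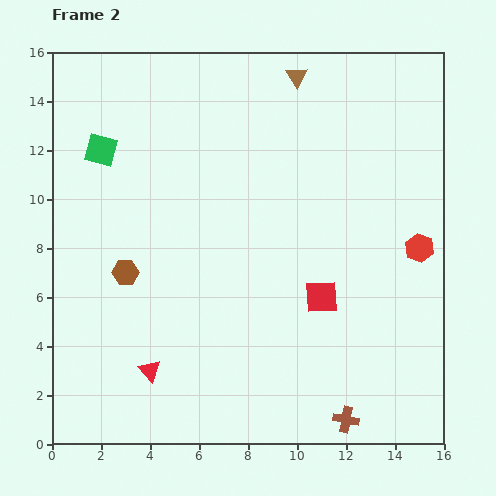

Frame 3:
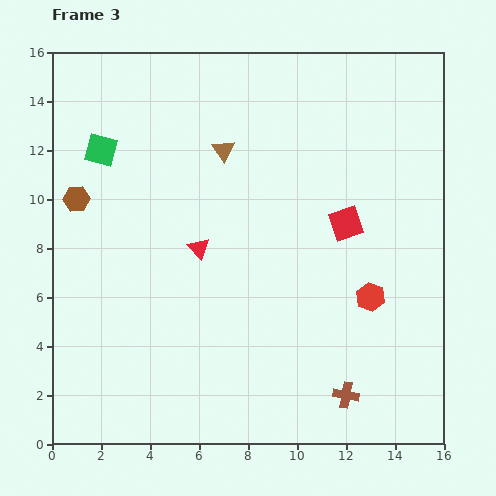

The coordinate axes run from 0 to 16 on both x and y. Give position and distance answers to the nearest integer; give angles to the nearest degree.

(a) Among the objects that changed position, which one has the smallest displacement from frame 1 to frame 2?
the brown cross

(moved 1)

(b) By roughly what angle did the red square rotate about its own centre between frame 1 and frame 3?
30° counter-clockwise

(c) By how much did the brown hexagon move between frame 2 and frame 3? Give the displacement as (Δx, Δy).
(-2, 3)

The brown hexagon was at (3, 7) in frame 2 and (1, 10) in frame 3.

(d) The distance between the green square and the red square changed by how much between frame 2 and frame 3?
-1

Distance in frame 2: 11. Distance in frame 3: 10.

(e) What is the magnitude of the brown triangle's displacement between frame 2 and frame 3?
4

The brown triangle moved from (10, 15) to (7, 12), a distance of √(3² + 3²) ≈ 4.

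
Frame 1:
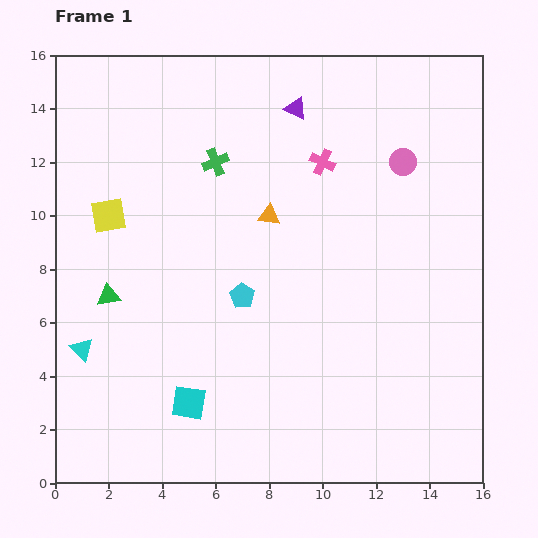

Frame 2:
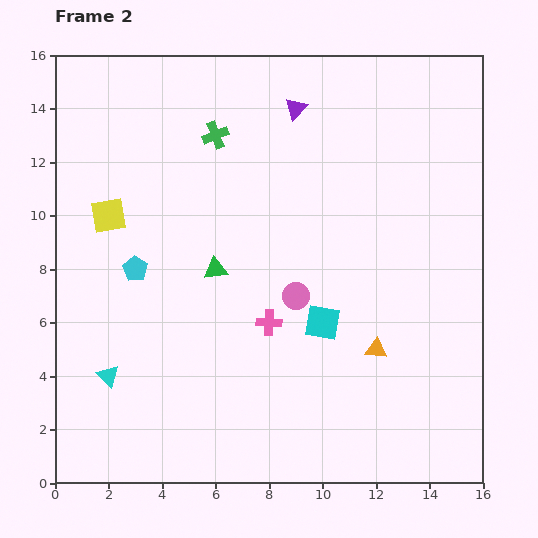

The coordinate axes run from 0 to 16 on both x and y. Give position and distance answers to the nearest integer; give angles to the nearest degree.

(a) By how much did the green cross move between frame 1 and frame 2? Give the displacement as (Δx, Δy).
(0, 1)

The green cross was at (6, 12) in frame 1 and (6, 13) in frame 2.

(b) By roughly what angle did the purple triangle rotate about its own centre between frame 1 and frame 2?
49° clockwise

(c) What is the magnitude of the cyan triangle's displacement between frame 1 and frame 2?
1

The cyan triangle moved from (1, 5) to (2, 4), a distance of √(1² + 1²) ≈ 1.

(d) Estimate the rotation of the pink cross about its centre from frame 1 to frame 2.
23° counter-clockwise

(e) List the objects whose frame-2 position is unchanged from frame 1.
the purple triangle, the yellow square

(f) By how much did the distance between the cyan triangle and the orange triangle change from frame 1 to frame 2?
+1

Distance in frame 1: 9. Distance in frame 2: 10.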